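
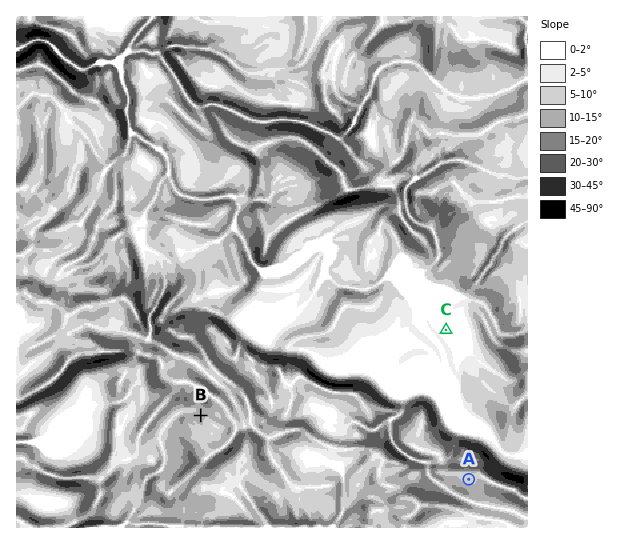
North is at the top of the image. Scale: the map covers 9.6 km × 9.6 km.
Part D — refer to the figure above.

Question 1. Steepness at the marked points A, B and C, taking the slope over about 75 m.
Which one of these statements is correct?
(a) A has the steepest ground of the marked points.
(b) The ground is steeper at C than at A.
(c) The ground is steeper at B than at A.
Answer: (c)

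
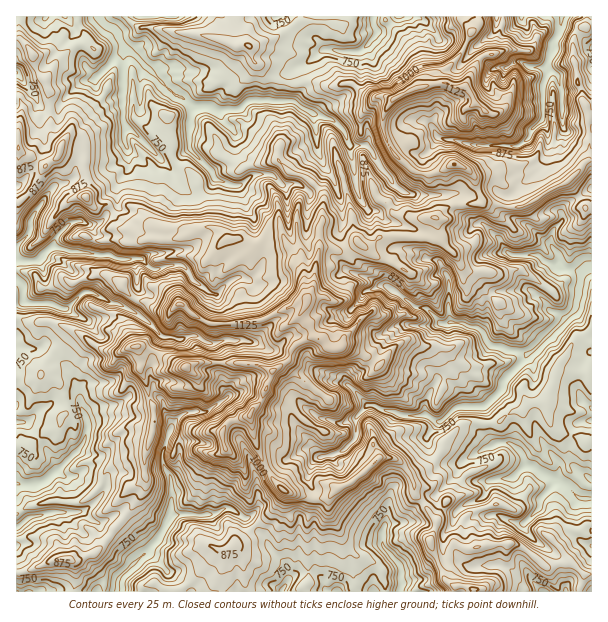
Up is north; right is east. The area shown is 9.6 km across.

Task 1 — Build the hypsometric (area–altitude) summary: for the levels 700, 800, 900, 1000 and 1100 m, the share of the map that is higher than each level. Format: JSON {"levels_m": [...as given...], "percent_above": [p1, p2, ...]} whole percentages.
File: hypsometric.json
{"levels_m": [700, 800, 900, 1000, 1100], "percent_above": [90, 58, 31, 15, 5]}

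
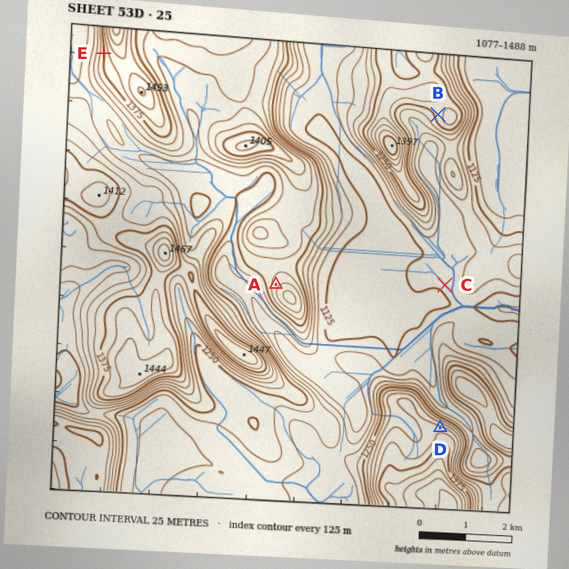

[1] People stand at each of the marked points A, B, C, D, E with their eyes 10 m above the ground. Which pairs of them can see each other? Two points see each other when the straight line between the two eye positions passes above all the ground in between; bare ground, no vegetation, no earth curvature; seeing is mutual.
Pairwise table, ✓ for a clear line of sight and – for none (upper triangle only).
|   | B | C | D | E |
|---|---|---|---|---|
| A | – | – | – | – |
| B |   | ✓ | ✓ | – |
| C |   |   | ✓ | – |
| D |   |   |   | – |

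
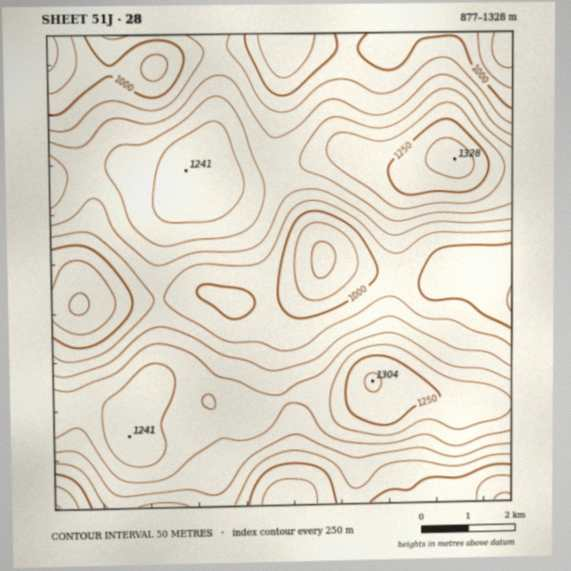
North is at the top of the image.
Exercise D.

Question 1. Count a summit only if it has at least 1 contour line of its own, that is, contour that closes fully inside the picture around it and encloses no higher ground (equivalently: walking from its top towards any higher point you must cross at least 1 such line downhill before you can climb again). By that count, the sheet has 4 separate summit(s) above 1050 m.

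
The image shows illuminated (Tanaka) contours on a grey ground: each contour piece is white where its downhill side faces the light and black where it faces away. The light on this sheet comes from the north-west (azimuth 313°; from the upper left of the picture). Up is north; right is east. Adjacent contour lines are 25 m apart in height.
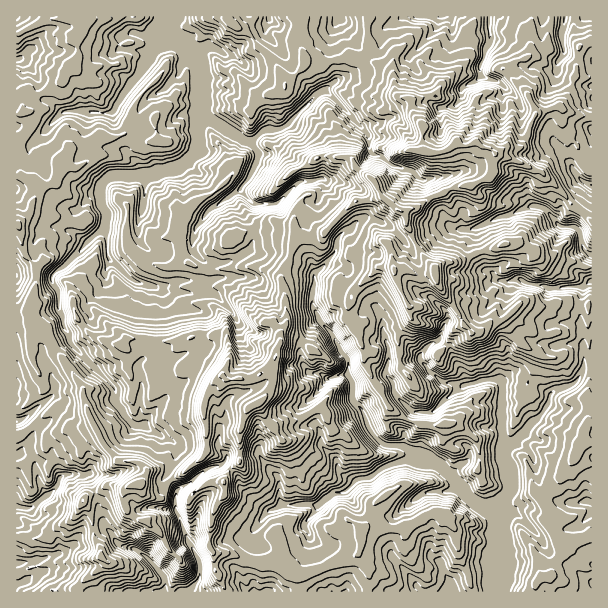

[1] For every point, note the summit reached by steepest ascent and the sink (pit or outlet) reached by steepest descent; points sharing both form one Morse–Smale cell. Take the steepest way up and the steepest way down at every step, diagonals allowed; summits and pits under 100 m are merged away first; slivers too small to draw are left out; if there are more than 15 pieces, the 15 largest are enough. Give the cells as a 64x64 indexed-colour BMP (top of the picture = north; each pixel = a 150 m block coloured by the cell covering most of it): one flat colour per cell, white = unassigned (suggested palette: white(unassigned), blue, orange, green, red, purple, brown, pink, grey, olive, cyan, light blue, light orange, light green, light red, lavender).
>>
<image width="64" height="64" href="data:image/bmp;base64,Qk12CAAAAAAAAHYAAAAoAAAAQAAAAEAAAAABAAQAAAAAAAAIAAATCwAAEwsAABAAAAAAAAAA////ALR3HwAOf/8ALKAsACgn1gC9Z5QAS1aMAMJ34wB/f38AIr28AM++FwDox64AeLv/AIrfmACWmP8A1bDFAGZmZm3d3d3dmZnu4RERERERERERERERERERERERERERZmZmZt3d3d2Zme7hERERERERERERERERERERERERERFmZmZmbd3d3ZmZnhEREREREREREREREREREREREREREWZmZmZm3d3ZmZnuERERERERERERERERERERERERERERZmZmZm3d3ZmZme4RERERERERERERERERERERERERERFmZmZmbdmZmZmY7hEREREREREREREREREREREREREREWZmZmZt2ZmZmZiIREQRERERERERERERERERERERERERZmZmZm2ZmZmZiIhEREERERERERERERERERERERERERFmZmZm2ZmZmZmIiERERBEREREREREREREREREREREREWZmZmbZmZmZmYiIREREQRERERERERERERERERERERERZmZmZtmZmZmZiIiERERERERBERERERERERERERERERFmZmZmZ5mZqqmIiIRERERERERBEREREREREREREREREWZmZmZ3d3eqqIiIhEREREREREERERERERERERERERERZmZnd3d3d6qlWIiIREREREREERERERERERERERERERFmdnd3d3d6qqVViIiEREREREQREREREREREREREREREWd3d3d3eqqqqlVYiIREREREQRERERERERERERERERERZ3d3d3eqqqqqVViIhEREREQRERERERERERERERERERFmd3d3eqqqqlVVWIiERERERBEREREREREREREREREREWd3d3d6qqJVVVVYiIRERERBERERERERERERERERERERZ3d3d6qqIiVVVViIhEREREERERERERERERERERERERFmd3d3qqoiIlVVWIiIREREEREREREREREREREREREREWZmd3eqoiIiJVVYiIiERERBERERERERERERERERERERZmZ3eqqiIiIlVVWIiIhEREQRERERERERERERERERERFmZnd6qiIiIiVVVYiIiIRERBEREREREREREREREREREWZmd6qiIiIiJVVVVVVVRERBERERERERERERERERERERZmd6qiIiIiVVVVVVVVVERBERERERERERERERERERERFmZ3qiIiIiIiIlVVVVVVREEREREREREREREREREREREWZnqiIiIiIiIiJVVVVVVEQRERERERERERERERERERERZmaqIiIiIiIiIiVVVVVURBERERERERERERERERERERFmYiIiIiIiIiIiJVVVVVVEQREREREREREREREREREREWYiIiIiIiIiIiIlVVVVVUREERERERERERERERERERERIiIiIiIiIiIiJVVVVVVVREEREREREREREREREREREREiIiIiIiIiIiVVVVVVVVVEQRERERERERERERERERERESIiIiIiIiIiVVVVVVVVVURBERERERERERERERERERERIiIiIiIiIiIiVVVVVVVUREEREREREREREREREREREREiIiIiIiIiIiIiJVVVVVVEQRERERERERERERERERERESIiIiIiIiIiIiIlVVVVVURBERERERERERERERERERERIiIiIiIiIiIiIiIiJVVVEREREREREREREREREREREREiIiIiIiIiIiIiIiIiIiIhERERERERERERERERERERESIiIiIiIiIiIiIiIiIiIiIiERERERERERERERERERERIiIiIiIiIiIiIiIiIiIiIiIhEREREREREREREREREREiIiIiIiIiIiIiIiIiIiIiIiIRERERERERERERERERESIiIiIiIiIiIiIiIiIiIiIiIiERESIREREREREREREbIiIiIiIiIiIiIiIiIiIiIiIiIhESIiIRERERERERG7siIiIiIiIiIiIiIiIiIiIiIiIiIiIiIiIREREREREbuyIiIiIiIiIiIiIiIiIiIiIiIiIiIiIiIiIhEREREbu7IiIiIiIiIiIiIiIiIiIiIiIiIiIiIiIiIiIhERG7u7siIiIiIiIiIiIiIiIiIiIiIiIiIiIiIiIiIiERG7u7uyIiIiIiIiIiIiIiIiIiIiIiIiIiIiIiIiIiIbu7u7u7IiIiIiIiIiIiIiIiIiIiIiIiIiIiIiMzIiIzM7u7u7siIiIiIiIiIiIiIiIiIiIiIiIiIiIiIzMzMzMzO7u7uyIiIiIiIiIiIiIiIiIiIiIiIiIiIiIjMzMzMzM7u7u7IiIiIiIiIiIiIiIiIiIiIiIiIiIiIiMzMzMzMzu7u7vCIiIiIiIiIiIiIiIiIiIiIiIiIiIiMzMzMzMzMzuzM8IiIiIiIiIiIiIiIiIiIiIiIiIiIiIzMzMzMzMzMzMzzMIiIiIiIiIiIiIiIiIiIiIiIiIiMzMzMzMzMzMzMzPMzMIiIiIiIiIiIiIiIiIiIiIiIiIzMzMzMzMzMzMzM8zMwiIiIiIiIiIiIiIiIiIiIiIiIjMzMzMzMzMzMzMzzMzMIiIiIiIiIiIiIiIiIiIiIiIjMzMzMzMzMzMzMzPMzMzCIiIiIiIiIiIiIiIiIiIiIjMzMzMzMzMzMzMzM8zMzMIiIiIiIiIiIiIiIiIiIiIjMzMzMzMzMzMzMzMzzMzMwiIiIiIiIiIiIiIiIiIiIiMzMzMzMzMzMzMzMzPMzMzCIiIiIiIiIiIiIiIiIiIiIzMzMzMzMzMzMzMzM8zMzMIiIiIiIiIiIiIiIiIiIiIjMzMzMzMzMzMzMzMz"/>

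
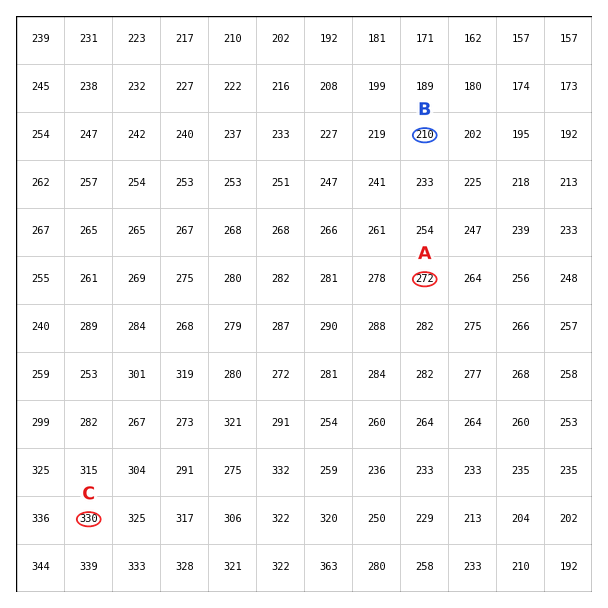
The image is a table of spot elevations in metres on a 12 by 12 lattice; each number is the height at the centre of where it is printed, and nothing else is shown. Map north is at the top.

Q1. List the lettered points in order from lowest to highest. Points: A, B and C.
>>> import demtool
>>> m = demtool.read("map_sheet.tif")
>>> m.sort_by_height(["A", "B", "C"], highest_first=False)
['B', 'A', 'C']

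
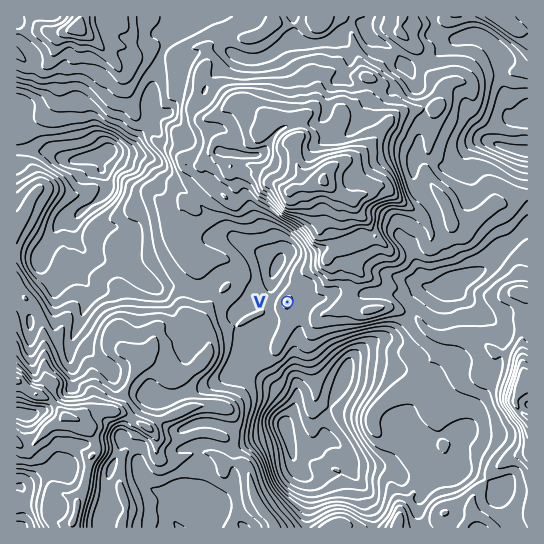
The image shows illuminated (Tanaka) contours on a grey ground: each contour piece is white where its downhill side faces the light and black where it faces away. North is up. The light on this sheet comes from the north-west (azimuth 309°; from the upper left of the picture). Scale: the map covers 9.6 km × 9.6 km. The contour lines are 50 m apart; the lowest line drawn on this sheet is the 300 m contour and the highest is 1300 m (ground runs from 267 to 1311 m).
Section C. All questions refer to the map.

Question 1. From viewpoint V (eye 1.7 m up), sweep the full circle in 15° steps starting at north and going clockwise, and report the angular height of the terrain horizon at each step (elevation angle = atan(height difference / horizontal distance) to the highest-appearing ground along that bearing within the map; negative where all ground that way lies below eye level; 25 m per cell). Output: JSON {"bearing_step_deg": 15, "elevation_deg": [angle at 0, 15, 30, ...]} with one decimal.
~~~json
{"bearing_step_deg": 15, "elevation_deg": [13.9, 13.2, 12.1, 11.1, 7.3, 4.0, 3.9, 3.4, 2.5, 0.4, -0.3, 0.0, 0.5, 1.2, 3.1, 3.6, 5.0, 4.0, 0.4, -0.2, 0.9, 1.1, 3.6, 5.9]}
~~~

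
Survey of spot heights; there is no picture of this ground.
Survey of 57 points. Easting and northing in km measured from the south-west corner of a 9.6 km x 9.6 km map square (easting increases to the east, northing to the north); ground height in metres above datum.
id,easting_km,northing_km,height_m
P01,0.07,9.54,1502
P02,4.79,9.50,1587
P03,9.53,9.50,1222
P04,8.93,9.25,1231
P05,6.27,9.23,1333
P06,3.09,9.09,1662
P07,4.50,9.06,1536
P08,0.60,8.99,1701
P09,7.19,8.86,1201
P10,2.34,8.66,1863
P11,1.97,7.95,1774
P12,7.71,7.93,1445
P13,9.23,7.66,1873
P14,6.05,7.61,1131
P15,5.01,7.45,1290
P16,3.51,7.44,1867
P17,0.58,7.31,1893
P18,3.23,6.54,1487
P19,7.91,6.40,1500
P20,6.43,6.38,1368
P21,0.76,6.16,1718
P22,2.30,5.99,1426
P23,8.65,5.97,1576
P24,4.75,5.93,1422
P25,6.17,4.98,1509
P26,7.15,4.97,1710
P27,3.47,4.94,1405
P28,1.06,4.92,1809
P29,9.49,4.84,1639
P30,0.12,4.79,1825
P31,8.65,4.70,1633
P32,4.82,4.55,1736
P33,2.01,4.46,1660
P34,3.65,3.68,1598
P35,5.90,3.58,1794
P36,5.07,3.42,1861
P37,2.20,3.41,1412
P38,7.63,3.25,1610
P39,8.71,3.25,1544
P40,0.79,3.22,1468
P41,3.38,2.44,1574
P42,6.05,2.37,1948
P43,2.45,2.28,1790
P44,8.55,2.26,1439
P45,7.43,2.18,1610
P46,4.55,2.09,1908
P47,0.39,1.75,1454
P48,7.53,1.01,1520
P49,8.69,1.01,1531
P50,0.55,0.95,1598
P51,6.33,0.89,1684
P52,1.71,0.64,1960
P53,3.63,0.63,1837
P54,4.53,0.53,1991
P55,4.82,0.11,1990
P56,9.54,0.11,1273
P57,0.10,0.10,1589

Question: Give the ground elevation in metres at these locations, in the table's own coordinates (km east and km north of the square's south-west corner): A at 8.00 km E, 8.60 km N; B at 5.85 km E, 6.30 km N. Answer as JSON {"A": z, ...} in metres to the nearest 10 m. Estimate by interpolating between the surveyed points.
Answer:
{"A": 1190, "B": 1280}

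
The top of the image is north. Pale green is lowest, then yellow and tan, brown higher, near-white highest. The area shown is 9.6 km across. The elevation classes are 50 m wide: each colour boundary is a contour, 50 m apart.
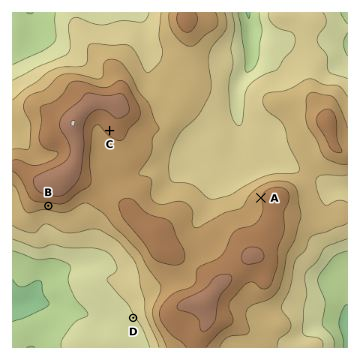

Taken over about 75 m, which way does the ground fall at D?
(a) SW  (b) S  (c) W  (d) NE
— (a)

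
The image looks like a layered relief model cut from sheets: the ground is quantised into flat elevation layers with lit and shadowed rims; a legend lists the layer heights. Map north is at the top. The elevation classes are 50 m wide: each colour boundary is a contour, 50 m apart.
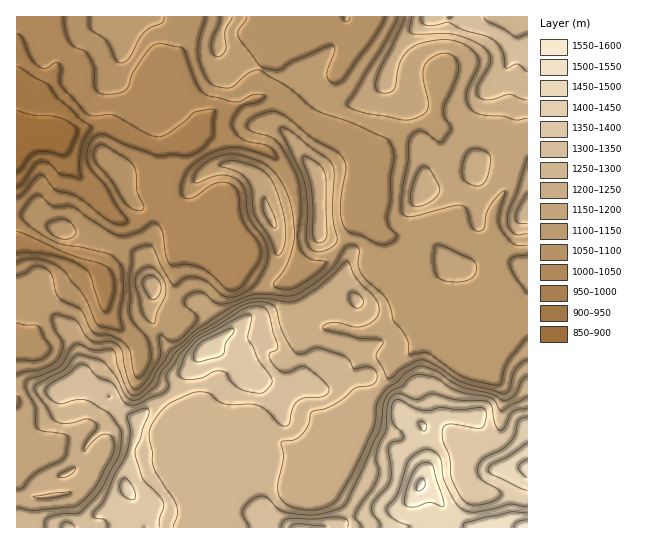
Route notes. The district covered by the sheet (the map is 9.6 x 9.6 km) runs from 860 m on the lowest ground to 1570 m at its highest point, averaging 1180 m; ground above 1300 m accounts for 15.9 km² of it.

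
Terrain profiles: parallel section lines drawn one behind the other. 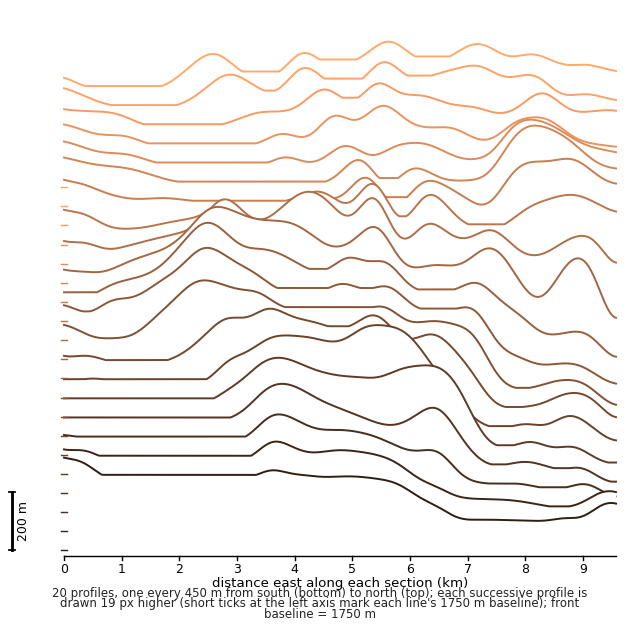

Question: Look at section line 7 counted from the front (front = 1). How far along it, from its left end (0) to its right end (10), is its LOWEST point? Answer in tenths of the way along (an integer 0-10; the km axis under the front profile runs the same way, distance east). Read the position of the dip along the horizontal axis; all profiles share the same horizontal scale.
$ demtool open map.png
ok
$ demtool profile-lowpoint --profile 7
10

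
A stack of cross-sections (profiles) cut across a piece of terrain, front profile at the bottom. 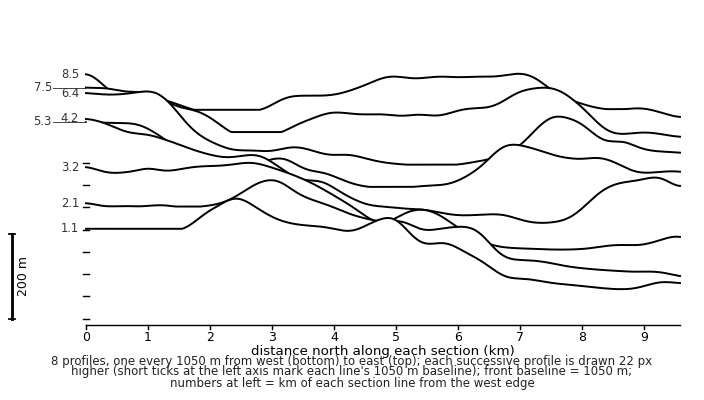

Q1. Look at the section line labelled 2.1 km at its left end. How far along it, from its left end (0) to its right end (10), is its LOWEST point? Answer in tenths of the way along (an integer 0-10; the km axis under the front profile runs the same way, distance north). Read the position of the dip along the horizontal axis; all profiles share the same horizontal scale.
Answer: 10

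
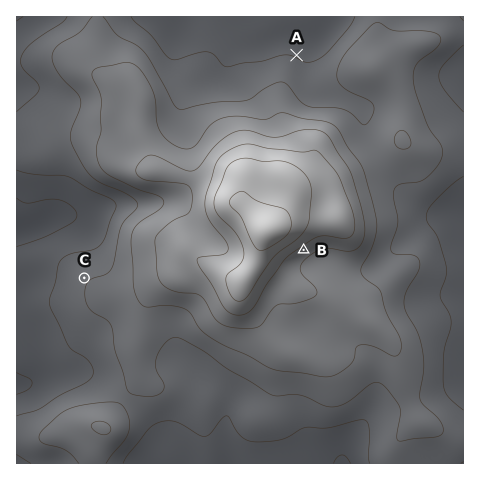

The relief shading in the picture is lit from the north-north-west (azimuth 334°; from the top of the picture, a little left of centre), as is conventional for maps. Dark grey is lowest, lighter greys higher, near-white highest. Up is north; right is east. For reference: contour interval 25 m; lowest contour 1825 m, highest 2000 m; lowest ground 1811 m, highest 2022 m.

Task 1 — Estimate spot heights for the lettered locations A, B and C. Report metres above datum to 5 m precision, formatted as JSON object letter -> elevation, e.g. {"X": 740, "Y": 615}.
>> {"A": 1850, "B": 1940, "C": 1870}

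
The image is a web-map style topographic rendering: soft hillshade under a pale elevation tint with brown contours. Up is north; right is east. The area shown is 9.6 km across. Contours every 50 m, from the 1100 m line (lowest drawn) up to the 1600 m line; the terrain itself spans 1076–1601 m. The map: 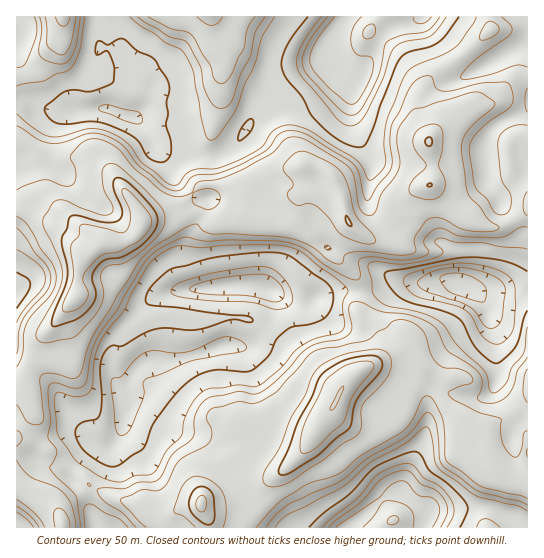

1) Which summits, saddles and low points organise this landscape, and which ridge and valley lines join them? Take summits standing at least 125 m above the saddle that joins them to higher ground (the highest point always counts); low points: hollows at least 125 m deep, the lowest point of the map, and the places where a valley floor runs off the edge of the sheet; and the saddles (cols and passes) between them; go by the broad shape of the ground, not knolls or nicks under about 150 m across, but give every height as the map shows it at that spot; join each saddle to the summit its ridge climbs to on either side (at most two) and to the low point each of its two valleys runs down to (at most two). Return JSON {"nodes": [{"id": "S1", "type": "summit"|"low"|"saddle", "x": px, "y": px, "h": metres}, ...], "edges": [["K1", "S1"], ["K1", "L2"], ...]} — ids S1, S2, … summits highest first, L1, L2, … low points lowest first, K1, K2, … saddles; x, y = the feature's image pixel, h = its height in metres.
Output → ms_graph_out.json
{"nodes": [
{"id": "S1", "type": "summit", "x": 337, "y": 398, "h": 1601},
{"id": "S2", "type": "summit", "x": 105, "y": 242, "h": 1589},
{"id": "S3", "type": "summit", "x": 210, "y": 17, "h": 1483},
{"id": "S4", "type": "summit", "x": 63, "y": 17, "h": 1476},
{"id": "L1", "type": "low", "x": 333, "y": 47, "h": 1076},
{"id": "L2", "type": "low", "x": 461, "y": 285, "h": 1079},
{"id": "L3", "type": "low", "x": 347, "y": 527, "h": 1080},
{"id": "L4", "type": "low", "x": 267, "y": 290, "h": 1100},
{"id": "L5", "type": "low", "x": 17, "y": 295, "h": 1233},
{"id": "L6", "type": "low", "x": 17, "y": 527, "h": 1253},
{"id": "K1", "type": "saddle", "x": 242, "y": 489, "h": 1430},
{"id": "K2", "type": "saddle", "x": 26, "y": 490, "h": 1427},
{"id": "K3", "type": "saddle", "x": 17, "y": 205, "h": 1415},
{"id": "K4", "type": "saddle", "x": 202, "y": 217, "h": 1407},
{"id": "K5", "type": "saddle", "x": 514, "y": 221, "h": 1374},
{"id": "K6", "type": "saddle", "x": 81, "y": 491, "h": 1337},
{"id": "K7", "type": "saddle", "x": 362, "y": 293, "h": 1321},
{"id": "K8", "type": "saddle", "x": 17, "y": 98, "h": 1287},
{"id": "K9", "type": "saddle", "x": 209, "y": 157, "h": 1260}],
"edges": [["K1", "S1"], ["K1", "L3"], ["K1", "L4"], ["K2", "S2"], ["K2", "L4"], ["K2", "L6"], ["K3", "S2"], ["K3", "L1"], ["K3", "L5"], ["K4", "S2"], ["K4", "L1"], ["K4", "L4"], ["K5", "S2"], ["K5", "L1"], ["K5", "L2"], ["K6", "S1"], ["K6", "S2"], ["K6", "L4"], ["K7", "S1"], ["K7", "S2"], ["K7", "L2"], ["K7", "L4"], ["K8", "S2"], ["K8", "S4"], ["K8", "L1"], ["K9", "S2"], ["K9", "S3"], ["K9", "L1"]]}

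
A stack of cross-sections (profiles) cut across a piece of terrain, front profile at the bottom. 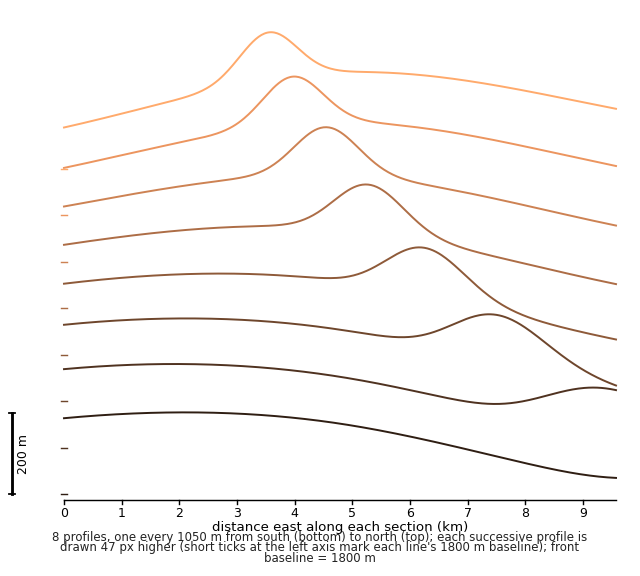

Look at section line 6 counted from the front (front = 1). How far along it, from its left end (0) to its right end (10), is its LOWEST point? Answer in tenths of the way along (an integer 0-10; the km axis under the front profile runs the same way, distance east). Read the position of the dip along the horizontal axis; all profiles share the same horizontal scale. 10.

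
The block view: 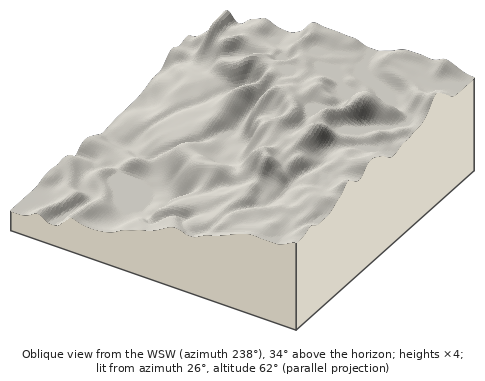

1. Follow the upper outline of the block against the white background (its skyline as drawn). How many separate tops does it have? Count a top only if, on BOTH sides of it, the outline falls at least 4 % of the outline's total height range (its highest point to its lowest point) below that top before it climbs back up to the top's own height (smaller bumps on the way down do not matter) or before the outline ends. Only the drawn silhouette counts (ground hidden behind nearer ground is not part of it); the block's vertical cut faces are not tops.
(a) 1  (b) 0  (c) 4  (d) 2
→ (d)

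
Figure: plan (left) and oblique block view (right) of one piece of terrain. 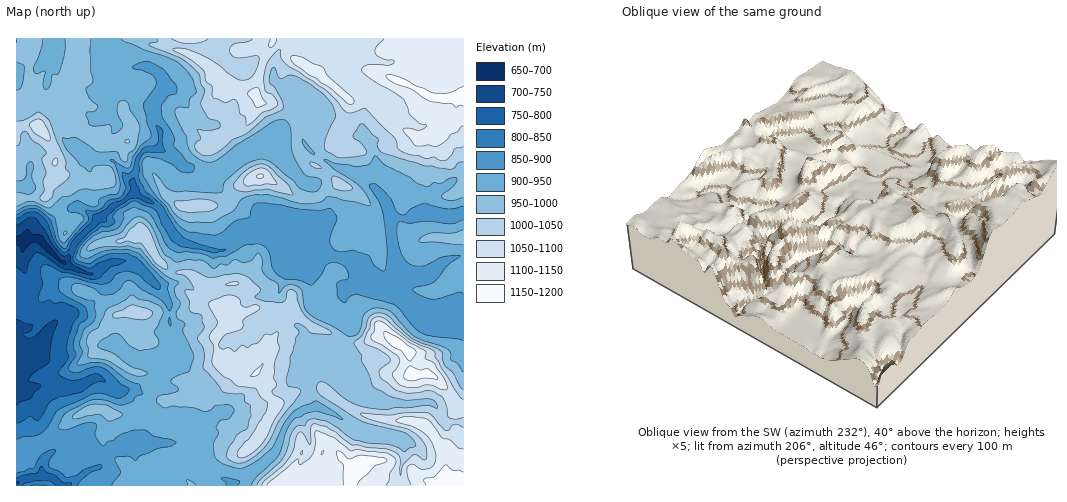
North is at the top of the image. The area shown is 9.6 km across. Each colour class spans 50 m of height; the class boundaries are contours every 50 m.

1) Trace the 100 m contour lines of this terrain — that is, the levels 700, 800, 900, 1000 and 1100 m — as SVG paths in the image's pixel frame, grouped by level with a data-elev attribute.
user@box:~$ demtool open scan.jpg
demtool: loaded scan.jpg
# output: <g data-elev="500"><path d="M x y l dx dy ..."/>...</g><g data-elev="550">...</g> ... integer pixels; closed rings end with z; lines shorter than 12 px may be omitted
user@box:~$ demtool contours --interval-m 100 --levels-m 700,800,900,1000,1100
<g data-elev="700"><path d="M17 236l4-1 6-5 6 4 8 1 18 23 7 3 0 3-4 0-26-21-5 0-9 9-2-6-3-1"/></g><g data-elev="800"><path d="M55 485l-3-3-6-2-12 1-8 2-4 2"/><path d="M17 478l19-5 6-7 5 6 8 3 8 7 8 1 1 2"/><path d="M17 218l11-6 7 0 4 2 8 8 9 22 8 8 5-2 2-7 5-6 15-14 3-8 11-5 7-7 13-5 6-9-2-8 4-3 8 16 13 9-1 1-4-1-12-5-8 2-13 8-9 8-1 6-7 1-22 22-4 11 0 4 4 4 11 4 3 0 7-5 12-4 6-1 9 2-6 5-9 2-11 11-9 1-29-7-13-7-3-1-3 2-2 7 3 11-4 11 0 6 3 1 7-2 6 3 9 0 12 5 3 5 0 3-6 8-5 16-1 10 1 8-9 13 0 3 4 3 11 3 23-6 5 3 4 5-9 0-16 10-22 5-7 4-13 19-4 0-4-4-14 7"/></g><g data-elev="900"><path d="M225 485l1-2-5-5 1 0 17 3-1 4"/><path d="M463 341l-40-7-10-7-13-17-8-6-36-10-6 2-4 6-3 0-5-6-2-11 4-4 8-2 1-4-3-7-6-4-7-2-5 2-9 14-8 7-13-5-13-1-7-4-6-8-4-16-4-5-5-2-14 1-18 11-13 2-14-5-13-1-9 0-7-3-5-5-16-30-14-6-4 0-8 4 0 7-6 9-8 3-8 1-14 9-7 8-1 7 2 2 6 0 14-6 11-2 14-1 12 4 29 29 0 7 4 17-3 5-8-11-19-11-12-8-5 1-5 6-5 5-9 2-5-1-6-5-10-4-8-2-4 2-2 4 5 6 11 5 7 1 2 12-2 8-11 10-3 12 3 9-6 13 17-3 11 2 22 16 12 4 4 9-7 4-4 5-9 3-22-5-12 1-25 13-5 13 2 2 5 1 19-7 10 0 2 3-2 7 1 3 7 10 5-4 5-2 8-6 13-4 11 0 9 6 15 3 7 3-5 4-13 3-17 6-5 6-7-5-13 1-1 4 6 12-9 12"/><path d="M171 326l-3-4 1-5z"/><path d="M463 220l-12 4-21-3-20 2-10-1-3 2 0 6 1 10 3 13 4 7 7 5 12 1 18-9 18-1-13 10-13 16-6 3-14 3-1 1 1 3 11 5 8 2 26-7 4 1"/><path d="M17 210l9-4 9 0 18 10 3 3 3 19 3 4 2 1 20-24-1-3-3-2-12-3-1-2 2-4 8-4 13 5 6 1 2-3 3-6 17-5 2-7-1-11-4-11-5-4 3 0 5 3 11 5 2-3 2-10 8-10 10-8-8-32 12-18 1-6-5-7-8-4-9-1-2-2 14-6 6 2 10 5 14 17 0 8-8 3-6 9 0 12 11 18 1 12 13 15 6 3 2 2-2 5-10 0-3-1-7-6-12-6-14-2-5 5 1 13 8 14 15 17 10 17 11 8 26 4 5-1 17-13 14-4 3-10 5-4 22 2 26 5 15 0 10-1 3 2 4 7-7 21 0 5 3 5 8 3 13-2 14 5 7 11 9 5 2-7 1-14-3-34-4-12-10-16 0-4 6 0 7 6 8 9 6 12 5 4 3-1 6-5 13-6 24 6 15-3"/></g><g data-elev="1000"><path d="M238 463l12-3 15-13 14-26 21-28-1-4-11-3-2-6 4-16 0-7 3-6 3-14 3-4-5-9 3-1 4 1 12 10 16 0 3-1-26-17-6-8-3-8 0-7-4-3-5 1-3 9-2 2-18-1-10-3 5-6 0-4-11-10-6-3-8-1-25 4-18-8-14 1-2 2 10 3 8 12-1 2-8 1 4 10 1 9 12 6 0 6 2 5-6 11 6 13 0 18 11 11 7 11 6 2 15 1 1 2 1 5 6 5 0 9-3 13-11 7-10 18 1 6z"/><path d="M463 389l-3-3-7-13-8-8-4-14-29-12-26-24-7-2-5 1-6 5-2 8-4 8-8 8 7 12 1 7 6 10 5 14 16 10 15 4 28-1 5 5 0 4-10-3-32 3-9 2-17-2-20-7-26-19-3 0-2 2-1 6 5 7 38 23 46 13 7 7 3 6-12 6-6-4-8-3-21-2-15-3-26-18-12-3-5 0-4 2-2 5-7 0-4 3-11 30-23 20-3 6"/><path d="M141 320l9-2 3-4-1-2-6-4-14-3-17 8-2 2 0 2 3 1 9-1z"/><path d="M163 268l5 0-2-5-7-9-10-24-6-7-6 0-7 6-6 9-9 4 4 1 8-2 7 2 6 0 15 20z"/><path d="M189 212l21-1 5-2 3-4-5-4-10-2-29 3 1 5 4 3z"/><path d="M290 195l3 0-5-11-18-17-7-3-6 1-9 4-7 6-7 9 1 5 6 2 7 1 19-3z"/><path d="M340 190l9 0 4-2-10-8-10-4-1 3 1 8z"/><path d="M316 168l6 0-6-5-6-1 1 4z"/><path d="M17 145l3-1 2-11 3-2 3 2 5 8 7 4 6 7 0 2-4 5 4 14-3 8 1 9-4 8 3 4 4 0 5-5 2-7 15-14 0-3-4-5 0-8-8-19-7-20-8-7-4-2-13 8-8 1"/><path d="M125 142l4 1 1-2-1-1-3 0z"/><path d="M157 39l1 2-9 3 32 14 18 16 2 10 4 6-4 13 0 3 7 12 9 3 3 3 0 4-9 2-14 0 4 9-5 3-1 5 2 5 5 3 7 1 8-3 15-13 16-7 18-16 16-7 1-4-1-6-6-11-7-7 2-11 2-4 3 2 2 7 2 2 10-3 8 2 23 15 11 11 3 14-9 21-2 9 2 4 10 6 17 0 13-3 0-3-3-6-10-8 6-11 3-2 16 15 0 8 6 7 41 12 23 3 5 0 6-7 4 0"/></g><g data-elev="1100"><path d="M386 485l3-4 1-8 6-10 0-3-3-3-9-4-27-4-7 2-16-14-18-6-1 2 0 15-5 9-10 8-2-6-1 0-28 23-2 3"/><path d="M463 449l-4-1-10-8-7-2-11-16-5-3-20-3-10 4 2 2 15 5 12 7 7 8 4 12-1 8-4 6-8 2-10-6-4 2-2 7 4 12"/><path d="M444 390l3-1-2-9-11-17-9-5 1-7-16-8-27-21-5-1-3 1 0 8-4 5 0 3 27 19 1 6-7 12 6 9 11 4 22-3z"/><path d="M250 376l3 0 5-1 5-12z"/><path d="M259 179l4-2 1-2-4-1-3 1 0 2z"/><path d="M257 107l7-2 2-2-9-16-7 3-3 3z"/><path d="M348 104l3 0 3-1-1-5-25-22-5-8-22-11-10-1 0 4 3 4 36 24z"/><path d="M270 39l-2 7 3 2 4-5 2-4"/><path d="M384 39l-8 9-1 6 9 5 9 1 1 3-6 2-20 0-5 2-2 3 8 8 33 20 9 18 8 7 7 2 0 2-6 3-13-2-4 2 11 15 4 1 10-1 10 1 8-5 5-7 6-2 4-5 2-1"/></g>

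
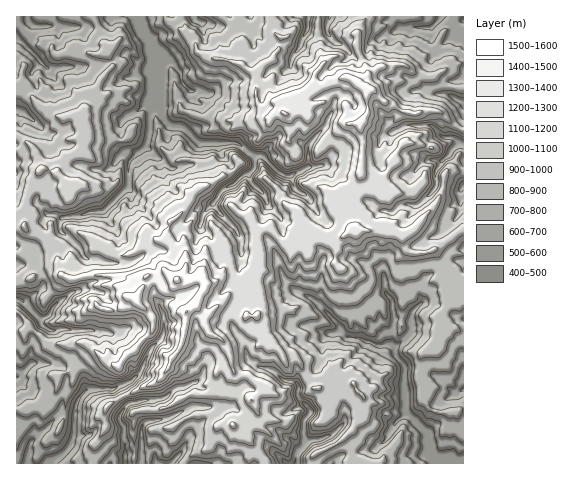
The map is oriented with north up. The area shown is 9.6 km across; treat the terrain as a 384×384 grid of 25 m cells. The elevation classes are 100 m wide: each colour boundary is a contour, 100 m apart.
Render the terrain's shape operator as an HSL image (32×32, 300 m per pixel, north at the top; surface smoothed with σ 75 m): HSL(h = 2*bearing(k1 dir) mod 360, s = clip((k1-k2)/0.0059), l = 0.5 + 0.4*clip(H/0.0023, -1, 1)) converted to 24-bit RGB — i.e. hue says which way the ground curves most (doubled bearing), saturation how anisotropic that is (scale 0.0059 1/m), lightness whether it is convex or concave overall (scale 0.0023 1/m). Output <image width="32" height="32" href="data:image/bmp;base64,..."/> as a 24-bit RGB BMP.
<image width="32" height="32" href="data:image/bmp;base64,Qk02DAAAAAAAADYAAAAoAAAAIAAAACAAAAABABgAAAAAAAAMAAATCwAAEwsAAAAAAAAAAAAAOq+sx2FkNGcpKIdwuVu11rh2V6diEzR15ccq2Tlm1JgeAUQb9F680romIHgfaY1JjpRbgN14gA47CsCEGICy+NPiYkKaScWdfNvDO2Dj4a/FY45WUHxJd0VphXNVe2hSw5VNMk2g36m9Ho1rL1ty8bbCvb51CAxtvPws0DJoa6ZSg85mHm9oy5WYfUGjq5KChLyhrS06dO7Izk20ATItSXQA/Uvm4Y7KnaRhKGgeDLat5Le+XnSbSzByt4FykmN3wJF0KntYJL0+45uMEQ1WpL0r8/nSDwEy9P9LDsj1qqLn5q/XKlRvWpp4qHjGuNTIp1ajrbBjwzQmotiAAwBM99TfB24Wg7kJyHh3ptCkCUJD5eqJmiuTViJMwal5hLGZsoyzmm61N7Fo3OJPCRI5w52z+eqgAA8z/8z1PDb/brkALmsEkz7dPpe+aJRcrIJSmTNSks6INa3G4eZLACVo12wh5sLBDTRj28+kpLpSjHdAFmJMcxlEhsyrfsnZoZy5joKtnmew0pmfwqRbASsyltHH9Nfw3l7/GzQAKzMAJZcA+9D7lxbuLbsjbp4+N31MpM/fxzdjfcJmitOwMwAuVN1ms656Tj6No8OJybh6TMyxFhRY03m/jcd+LH8+TrKFd0dUkWVXtZdrxm2WI4eXJi4FMDMAETMAwXn//M79mdBkBTECJZIJ0zWapGqIrpNcJHQqrOrlp8jbvAtMEQaTqdrdonWPYXeij8CXx4a3wXGGDQo4ztFqlL+Sq1SJKm0qG1w/iKC9m63Nt0an3zqrkV2vxYm54fDaADMfNWmL+9DZb7HEU4+uHXJysmuWruCnaN3pimodMwAK6MVERvqkME9nwqKcZJ2tqKGSanWl6rncAwRZ3+GNk05CoIxbO02RZ025OlkXf30wboJLhFVqY4u4q+fo+Zra2JLCACoz4cOh76WxVZGRL0NtiGdWvuqcQhA0p0dWV7LKrePYhqjHNladgquDm76Bc6OYeWeWrHtNXgNeptqBqW6EiK+CUD5+unuFOHa7qsPssaboqLfrmuPse2esTW2L/M/gAFlqCGck/badRl2gfTNsct6cfs2kTR5sjqmhpd/DZJ+iemFHP4dydaqWn6xcfy8cWjsRXUAmF5Z3moO7y4utuJeOXk6AwLOfWfLbPQMFRD0HU1UCLSMGPTcLQVwaPU0j/9TIABkz28uVzxO7kOunR8aBWxZHfKdoesFyYqJMaUg/p2ZGkUwsJ2gNWAwIrKc5gMSWNmWTpO57Dyo2ralkxKmWdpK8q+u+MwAWAcfE06rp7b3psWKwhabHsl1fMVlN0/3OEwEyos976UhUaOFhh11WMEF7o6K/tMughmGUhU6XapivneHldQBmgMWXkLSNgGCVMsHY77MVEzVynsi2vq18iWorMwQA4m7FBtRuD1clkH7N1u31fgHq24nEud7rptE0FwVAM8Ut4ImgOLwy0VzPQGeZaYpexsqSXF6HWZW3y2yeLwQYe7xgg5dod5VveLCZUgyi4baLGXZkYXwnp2xjzKu1cXjHD5hL6TFtmLstCDIBeGoGNSqxrNfAvml5sSaodlq2wsV4JoJC5LmcMYyKVFCZfYqcwb15eWFSXSYkZCkhSYGevJJ0haJlXopljb1xNAxQl8eMlFmsYZ6rcpKExMSPm3nIxVTcW3fFzunzqpr0j7bydcnYbI+2m4jJ1JbnZ5natbDkcVLexejCpEe9RGaLmGOBwqCBTTyoyitnVV2eMIGfvYKWwN3WhqrOsWWjNBlxmqlsiIRmXX9pbYZml7+Kcao7Ul+YXLJco6BbNK1KTDYPYU8QdooTM2QZbHczv8NqfT08KdF215Vui0iGUp2mlTSeztOWMw5D1s2UUVu5Mn2obdZRqrs2YCwdhU5BO1d2vmhdlbBVWo1LSbZUmqFEiX49a109htCbecirQgkupdnMqN3gTTmsy2yjWZBBmrM8Rb90JqmyzXp1sFhpTnC1eiKe0cuESRmEksa/h7W7pDunbcqWnzhkpcB4Wi9bR3pMk85qGshsY2Lk3nzXaZFHi7fHfd7ccMlaewGRxOv2pMzRgmKXdidzgp+qnc3W0mV4UJRGW8s1dw9utOmxXgxekcI9yV+hbdLTh1mgm6iLgJq/ak+qx4rT0sTjcHDil7jck6vl6qjXKXVLLIRo7rLrv7SQVKRbqFoVGDYAHzADe4sngiGBi8Ksd6ynlCRdt7x92IqBocNEAMTNtQxJlxBDpea6NcPMvC6RmYE/icqJdy1/glBDXrdcm5ltVJuKtk2fh0y8sWDd5prEQ4R6LMBex49dgydQuUu72LbOdpCzaIIpADMPb9dbbil2qltahqGHwH+36JODCzYJBwBw1/Tpb8u8XiCjsSBrt+/cm2nDchBdp7uceZlwjIphfCg2yrErLVANDTED9VFV1nm8PqCYyDC0pkyxcIqWm7ycvYnRrrzcxabdAEIldSd3hbyPfKWIfTqb8L3W7cjxADMdLnYN7cRxMwAYtP7BkSW3bQAwc+G4hL69uXmljFtcaYKPnse4hYbi9Mn2AEY3/bmLI1VAczR+zJaVbZmkarqRibaYrW9Lbz2w2XfuG2eppLaVUJKWVp54jJ9uvXCL+8r5AOGqADMTz/z1v3oRMx0AIPBvy57Cn0GSkExw5LmhTKm6uH9ZWmYmHnxQ0mP3/4bEr3HOVKRWlM9/aGGhw1RdhDQerttKKI1RtlEaI3V4r7JqZBYsiNQxNNyOcJK7TK3F/7HbT3r/iJYAcgJG6MTEAItZfYoAH1wWYI5p7OWpOk55smaizq/NKrV/kVMAADkS7KeegruckNKnYEx1k3FUxXVvs6VopU95ejsrInsbJBRVierFwNOPO4VRU1kbUEMJ1cYAMwAOZqETNoaVxOiyDgWZ9bHwMWChS3dS2+VvM2mGR3Wo7YGT00LEqdD4Z5z4bJoAg9fHkEyBgiw8eZtLsZh4pbyUa4qrYjPs8NzbCi1WbN9QyNJORAkk1is5rCkysGQxPaOl56CfEXJc5dZozD9MADMd4WCsfFFdxOeCTXlFED4lNM8r3qvW1jYqMQIDnR2niDVNSQsZccWLg4zDjMaOoaJ0kIZZCS8c7biAGiSRpx8+ky0ZT8LJUq7ZmqDQmZDXk4nRqpPJ2W7ii8iFZbC6hZu/BztRtb/m8MXkrYS4XydnqpIWi4oAbVMEqOnUPcn1VhYotOvXb6SzeXeSroeCuHiOo2KVnnC5IMRlb0qBMy10z+7IX6fTVUqUmnSPf1BefGZYW7Zxw4a7v4+wa7SnwHScDjtmudt8hFUt1RATkt7vcs33pKPqubDxuLHgbyRqjdbbSL68YLOxikRrh551rHt9cpCyr4vTv1eiPmWEMTN00vG3OBAfUU4bV2gtjmmJf4ukTMlxR8SEvZLO55Hjv1l8fDRqX2YoZ8Nvz/HsO61dOiocXGUkV0kYekAO8xy+pMhmOcK6WShthcvJlWuqpmh4yJBiLV8cxqA1Z0GNQFaE6UkexU2vrJGKQnxbUWk8U6VFiMZVT7Q/OXJXbzBD4aVpk3DqxNHxnc/kwndPgSs9kkuHUbG0k5DfYXvFQKcuzuO0ZRFxgiwTP1YNXWAacJA8vrhitKTSSWOXTGqDWoeKaSdRil9SxpmRg5HOjcXfasrRyn6iyKxbBSg3ec/L5JebE79bRpo0p2wxwnXSyrjttK7ugYbYNFFjzJO1r4TKjys6iByAsubcoILfprPbiW/FyqiioHkya9bCTT16dDlWZ0ZllNenZdbivWdlh15YioZYWnBc15iFHZVLDTtSmtuIw27IYwJFvP9vNHBVbF1OloBRo2V0g1WfU5RQm19nVzKrcsbMtHCAV5yah1VjoW1icbvE7NTcbzmMci9mfT5/gq7C0vbdMR2Vv3SlooaCkm6VeVGHmMh978rfASYy8fN/OQY4bpnG9O/PKFBHLWcnbpVIkntZZz95zJx3RIR8Yb+DmEMyh1oqrZovpZ8zhOBmFk4W060iay1taz6mp7vfmOinlXUXLg0Fi7gXWLZ7Zo+yf02TttmEWJ8hHwB4+vjDCyhinahK4aFpj2i3klqkpS0zV7EnK4o/ZL4/p1Ky"/>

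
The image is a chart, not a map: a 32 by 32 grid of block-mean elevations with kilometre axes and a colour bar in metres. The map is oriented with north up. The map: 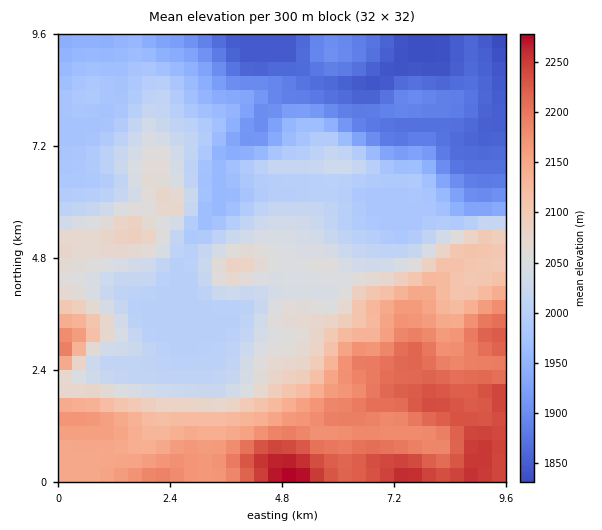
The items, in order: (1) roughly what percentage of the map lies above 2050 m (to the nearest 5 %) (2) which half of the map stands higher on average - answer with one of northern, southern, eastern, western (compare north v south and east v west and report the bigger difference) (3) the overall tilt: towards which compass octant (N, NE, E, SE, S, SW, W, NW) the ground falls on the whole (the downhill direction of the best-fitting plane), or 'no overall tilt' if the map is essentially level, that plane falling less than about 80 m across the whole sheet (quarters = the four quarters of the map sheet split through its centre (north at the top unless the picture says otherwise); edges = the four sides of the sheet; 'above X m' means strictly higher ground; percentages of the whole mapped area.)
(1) Roughly 45 % of the ground is higher than 2050 m.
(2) Taken as a whole, the southern half is higher than the northern.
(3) On the whole the ground falls towards the north.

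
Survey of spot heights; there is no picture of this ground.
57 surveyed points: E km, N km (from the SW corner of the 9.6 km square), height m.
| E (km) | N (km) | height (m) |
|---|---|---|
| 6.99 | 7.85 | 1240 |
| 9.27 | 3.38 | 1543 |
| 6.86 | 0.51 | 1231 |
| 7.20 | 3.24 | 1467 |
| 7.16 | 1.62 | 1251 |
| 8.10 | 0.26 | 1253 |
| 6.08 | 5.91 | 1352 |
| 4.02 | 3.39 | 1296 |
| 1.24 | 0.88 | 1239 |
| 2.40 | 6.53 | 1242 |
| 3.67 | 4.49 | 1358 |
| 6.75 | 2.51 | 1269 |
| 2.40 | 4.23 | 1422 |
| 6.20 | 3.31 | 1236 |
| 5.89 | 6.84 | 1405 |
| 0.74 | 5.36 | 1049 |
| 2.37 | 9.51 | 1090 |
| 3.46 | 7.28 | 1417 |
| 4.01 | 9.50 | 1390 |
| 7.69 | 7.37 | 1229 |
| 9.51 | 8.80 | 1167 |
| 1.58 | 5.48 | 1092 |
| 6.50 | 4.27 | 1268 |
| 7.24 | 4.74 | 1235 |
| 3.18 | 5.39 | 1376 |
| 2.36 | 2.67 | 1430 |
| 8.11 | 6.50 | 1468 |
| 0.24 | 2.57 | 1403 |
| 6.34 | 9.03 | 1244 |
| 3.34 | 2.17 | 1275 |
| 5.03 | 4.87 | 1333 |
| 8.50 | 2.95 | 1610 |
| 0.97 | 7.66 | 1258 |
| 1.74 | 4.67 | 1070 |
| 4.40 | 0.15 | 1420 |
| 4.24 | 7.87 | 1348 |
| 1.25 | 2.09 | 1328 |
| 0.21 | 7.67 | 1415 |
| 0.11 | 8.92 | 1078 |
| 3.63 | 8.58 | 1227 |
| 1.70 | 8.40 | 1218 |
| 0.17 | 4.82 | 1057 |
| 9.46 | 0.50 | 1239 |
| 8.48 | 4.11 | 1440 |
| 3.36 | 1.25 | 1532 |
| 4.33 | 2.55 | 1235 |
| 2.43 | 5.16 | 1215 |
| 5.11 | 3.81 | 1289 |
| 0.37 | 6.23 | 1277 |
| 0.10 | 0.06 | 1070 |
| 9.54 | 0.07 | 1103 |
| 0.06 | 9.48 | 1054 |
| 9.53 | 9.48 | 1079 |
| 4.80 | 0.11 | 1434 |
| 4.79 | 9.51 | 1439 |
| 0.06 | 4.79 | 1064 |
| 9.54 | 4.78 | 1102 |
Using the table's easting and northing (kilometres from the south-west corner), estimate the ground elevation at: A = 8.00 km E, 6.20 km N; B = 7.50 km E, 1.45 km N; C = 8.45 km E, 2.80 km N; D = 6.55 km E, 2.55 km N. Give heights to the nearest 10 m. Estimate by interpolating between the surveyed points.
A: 1480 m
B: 1240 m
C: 1600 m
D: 1260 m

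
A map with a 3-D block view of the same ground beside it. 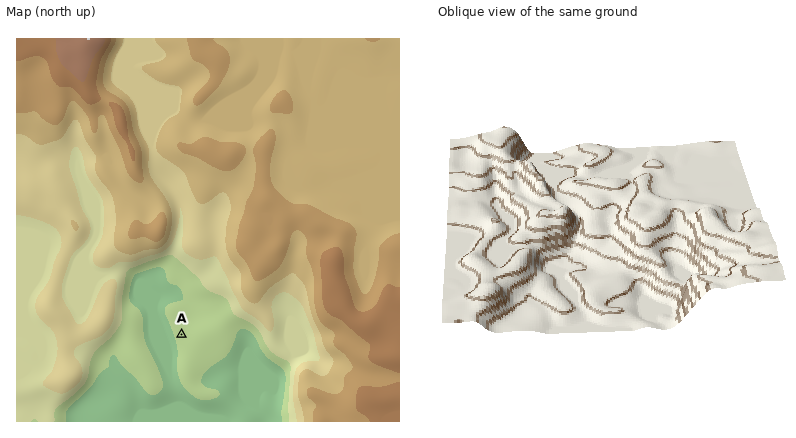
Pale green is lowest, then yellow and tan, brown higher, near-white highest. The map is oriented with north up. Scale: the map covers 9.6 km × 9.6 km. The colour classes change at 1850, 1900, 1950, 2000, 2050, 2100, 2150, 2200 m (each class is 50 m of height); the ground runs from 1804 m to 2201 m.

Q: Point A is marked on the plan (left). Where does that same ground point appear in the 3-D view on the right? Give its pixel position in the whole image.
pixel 586 284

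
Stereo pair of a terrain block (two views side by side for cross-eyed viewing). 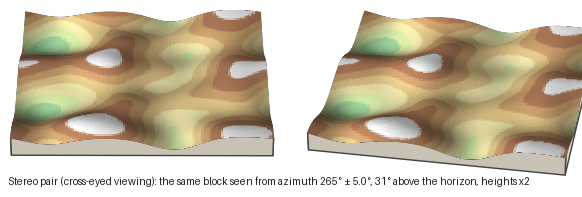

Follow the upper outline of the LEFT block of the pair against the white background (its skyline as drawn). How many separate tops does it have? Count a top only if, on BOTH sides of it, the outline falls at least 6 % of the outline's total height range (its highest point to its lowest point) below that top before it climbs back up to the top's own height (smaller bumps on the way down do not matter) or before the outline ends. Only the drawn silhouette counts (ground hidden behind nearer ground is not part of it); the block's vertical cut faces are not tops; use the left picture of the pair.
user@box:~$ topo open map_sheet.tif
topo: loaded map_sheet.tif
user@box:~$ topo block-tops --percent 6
2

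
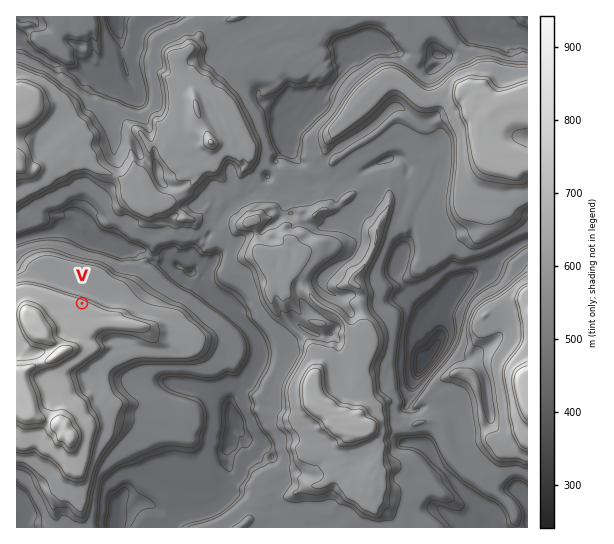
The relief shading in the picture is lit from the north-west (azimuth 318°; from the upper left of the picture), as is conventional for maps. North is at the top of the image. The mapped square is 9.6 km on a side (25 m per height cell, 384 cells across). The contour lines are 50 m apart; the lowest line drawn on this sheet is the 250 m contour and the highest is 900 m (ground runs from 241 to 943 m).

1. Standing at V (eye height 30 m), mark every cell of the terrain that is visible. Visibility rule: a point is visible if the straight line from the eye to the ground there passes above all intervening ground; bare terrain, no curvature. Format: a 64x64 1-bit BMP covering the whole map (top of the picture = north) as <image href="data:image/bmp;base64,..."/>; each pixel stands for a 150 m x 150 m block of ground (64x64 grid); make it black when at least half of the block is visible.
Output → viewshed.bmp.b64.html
<image width="64" height="64" href="data:image/bmp;base64,Qk0+AgAAAAAAAD4AAAAoAAAAQAAAAEAAAAABAAEAAAAAAAACAAATCwAAEwsAAAIAAAAAAAAA////AAAAAAAAAAD7/AAAAAAAAD/wAAAAAAAAD+AYAAAAAAADwDgAAAAAAAAweAAAAAAAAB74AAAAAAAAH/wAAAAAAAAf+AAAAAAAAB/gAAAAAAAAH4AAAAAAAAAfgAABAYAAAB+AAAMDwAAAP+AAAwHAAAA/8AADAIAAAA+AAA8AgAAAHAAADwAAAAAcAABPAAAAABwAAE4AAAAADAAAngAAAAAcEAAfAAAAABzwAB8AAAAAP/gAPwfAAAA/+AA/D8AAAH/4AE8PwAIB5vgAdx//DAHM8AB/H/x4A5+AAGN///AHBgAAf3+/wA9AAAA/+P4IP8AgAB8H/AB/wGAAAz/wAP/gQAABf+AB//AgAAA8AAP/8BAAAAAAB//wCAAAAAH//nAIAEAAA//9wAgA4AAf//zACADw8D/8/AAEAfj4f/h4BAAD/P//8DgAAgP+///kHwACA////4QfwCAD////n97wHv/+//Mf3/4Hf/7fwj/dT4F/+d/AP/wPcH/+H4D//A////A/wX84D///4P+DfxgP///A/4B/AAf/38D/AB4AA/M/4P4AHgAB+f/z9gAcAAD4/+lAABwAAH/vwAAAPAAAf4cAAAAYAAAfAgAAABgAAAgAAAAAmAAAAAAAAADcAAAAAAAAAMAAAACAAAAAQAAAAcAAAAAAAAAB4AAAAAAAAAH4AA=="/>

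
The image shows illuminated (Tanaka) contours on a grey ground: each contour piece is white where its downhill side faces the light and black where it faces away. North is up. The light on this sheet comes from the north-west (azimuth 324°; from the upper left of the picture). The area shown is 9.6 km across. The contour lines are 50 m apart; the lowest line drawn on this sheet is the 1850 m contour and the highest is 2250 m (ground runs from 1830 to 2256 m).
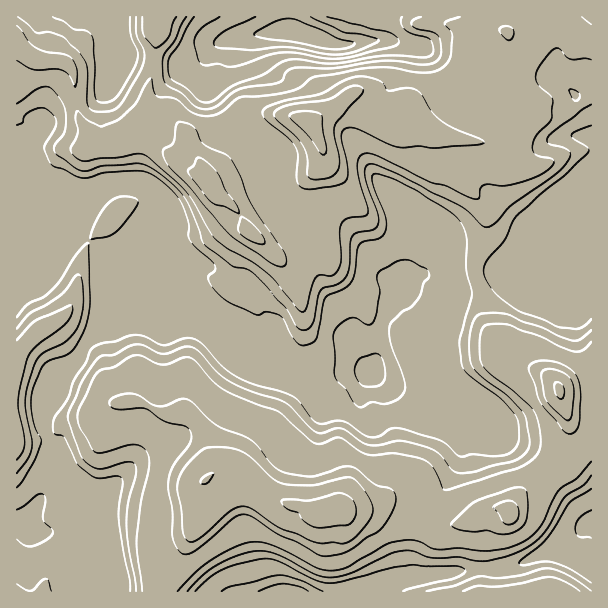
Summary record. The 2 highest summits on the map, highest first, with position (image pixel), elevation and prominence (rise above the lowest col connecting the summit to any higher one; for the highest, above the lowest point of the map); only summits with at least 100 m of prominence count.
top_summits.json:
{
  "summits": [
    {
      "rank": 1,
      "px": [338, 509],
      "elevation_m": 2256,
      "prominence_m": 426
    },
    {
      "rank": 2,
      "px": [305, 120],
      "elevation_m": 2256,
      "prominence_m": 248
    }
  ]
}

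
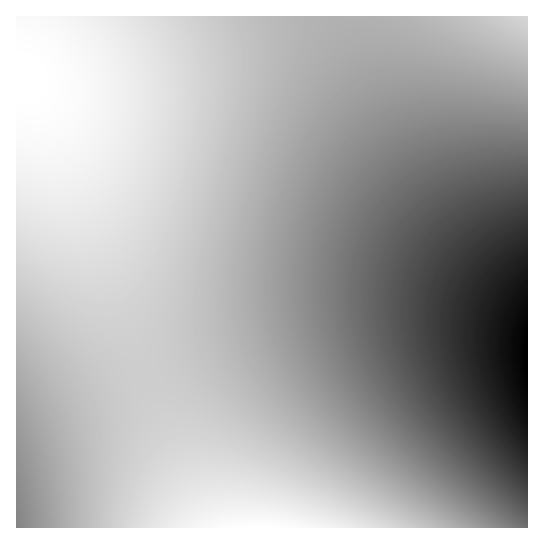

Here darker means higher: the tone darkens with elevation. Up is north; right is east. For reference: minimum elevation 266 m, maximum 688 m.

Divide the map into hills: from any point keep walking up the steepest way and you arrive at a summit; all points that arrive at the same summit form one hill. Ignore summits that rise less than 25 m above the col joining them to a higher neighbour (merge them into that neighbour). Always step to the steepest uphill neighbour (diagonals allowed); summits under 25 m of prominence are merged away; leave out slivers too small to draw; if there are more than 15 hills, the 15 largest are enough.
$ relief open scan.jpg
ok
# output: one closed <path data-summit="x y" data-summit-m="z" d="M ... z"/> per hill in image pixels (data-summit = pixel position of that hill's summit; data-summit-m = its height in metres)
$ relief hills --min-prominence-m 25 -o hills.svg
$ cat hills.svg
<path data-summit="527 355" data-summit-m="688" d="M527 16l-511 1 0 57 7 2 6 7 28 59 99 265 27 66 26 55 319-1z"/><path data-summit="17 527" data-summit-m="471" d="M19 75l-3 0 0 452 191 1-51-121-99-265-28-59-6-7z"/>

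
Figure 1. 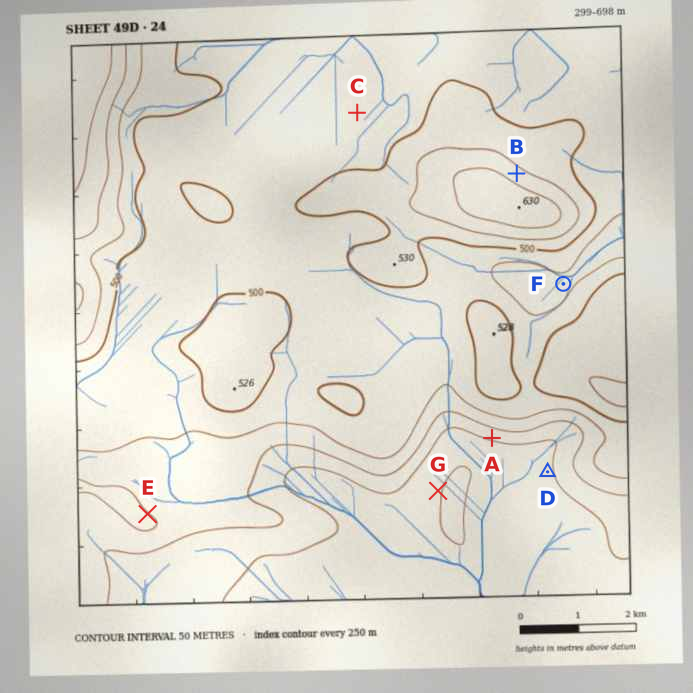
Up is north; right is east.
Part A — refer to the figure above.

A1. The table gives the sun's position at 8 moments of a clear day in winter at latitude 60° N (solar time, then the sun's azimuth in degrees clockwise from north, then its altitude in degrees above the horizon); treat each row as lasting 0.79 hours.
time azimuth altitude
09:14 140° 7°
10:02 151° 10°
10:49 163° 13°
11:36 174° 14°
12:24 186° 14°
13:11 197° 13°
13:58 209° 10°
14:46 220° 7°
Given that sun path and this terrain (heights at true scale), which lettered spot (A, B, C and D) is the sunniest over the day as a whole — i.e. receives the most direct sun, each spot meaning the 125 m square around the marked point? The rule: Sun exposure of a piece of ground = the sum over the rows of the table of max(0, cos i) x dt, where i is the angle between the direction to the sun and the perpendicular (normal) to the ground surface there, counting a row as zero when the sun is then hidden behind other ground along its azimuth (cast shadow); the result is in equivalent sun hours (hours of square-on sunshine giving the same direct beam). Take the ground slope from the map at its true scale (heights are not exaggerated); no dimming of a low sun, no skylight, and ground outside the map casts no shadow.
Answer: A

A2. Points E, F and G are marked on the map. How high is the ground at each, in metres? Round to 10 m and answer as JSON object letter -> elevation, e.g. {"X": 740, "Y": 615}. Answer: {"E": 450, "F": 440, "G": 300}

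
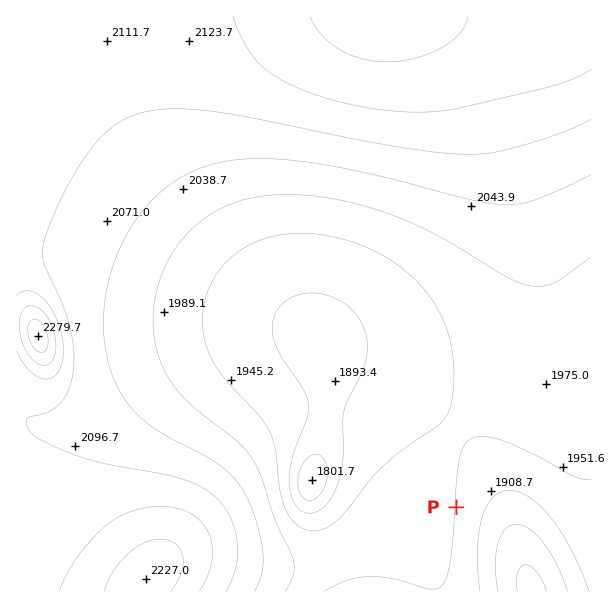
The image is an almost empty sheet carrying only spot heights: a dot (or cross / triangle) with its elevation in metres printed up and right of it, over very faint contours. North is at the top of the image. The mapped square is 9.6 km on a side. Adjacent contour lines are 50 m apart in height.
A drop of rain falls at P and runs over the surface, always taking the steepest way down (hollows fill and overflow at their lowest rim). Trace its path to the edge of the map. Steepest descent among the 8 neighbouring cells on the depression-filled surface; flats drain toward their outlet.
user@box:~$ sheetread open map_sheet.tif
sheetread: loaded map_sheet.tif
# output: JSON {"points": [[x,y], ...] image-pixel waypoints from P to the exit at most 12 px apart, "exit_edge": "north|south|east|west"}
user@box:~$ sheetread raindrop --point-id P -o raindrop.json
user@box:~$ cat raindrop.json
{"points": [[456, 507], [468, 507], [480, 507], [492, 516], [504, 528], [515, 540], [519, 552], [522, 564], [527, 576], [530, 588], [531, 591]], "exit_edge": "south"}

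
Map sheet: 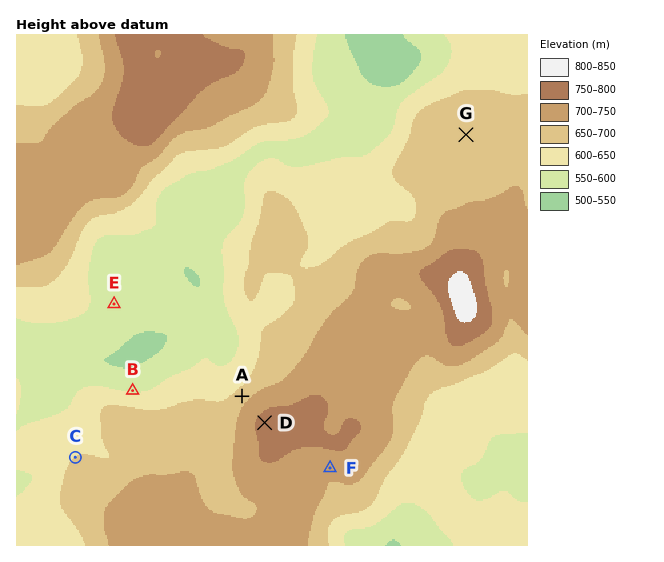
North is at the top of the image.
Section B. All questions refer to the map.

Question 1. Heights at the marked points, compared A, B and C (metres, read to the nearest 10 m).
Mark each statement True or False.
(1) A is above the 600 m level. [True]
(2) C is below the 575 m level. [False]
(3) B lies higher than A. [False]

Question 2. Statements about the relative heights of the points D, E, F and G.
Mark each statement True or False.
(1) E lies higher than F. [False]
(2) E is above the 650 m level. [False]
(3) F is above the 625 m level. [True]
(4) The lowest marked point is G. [False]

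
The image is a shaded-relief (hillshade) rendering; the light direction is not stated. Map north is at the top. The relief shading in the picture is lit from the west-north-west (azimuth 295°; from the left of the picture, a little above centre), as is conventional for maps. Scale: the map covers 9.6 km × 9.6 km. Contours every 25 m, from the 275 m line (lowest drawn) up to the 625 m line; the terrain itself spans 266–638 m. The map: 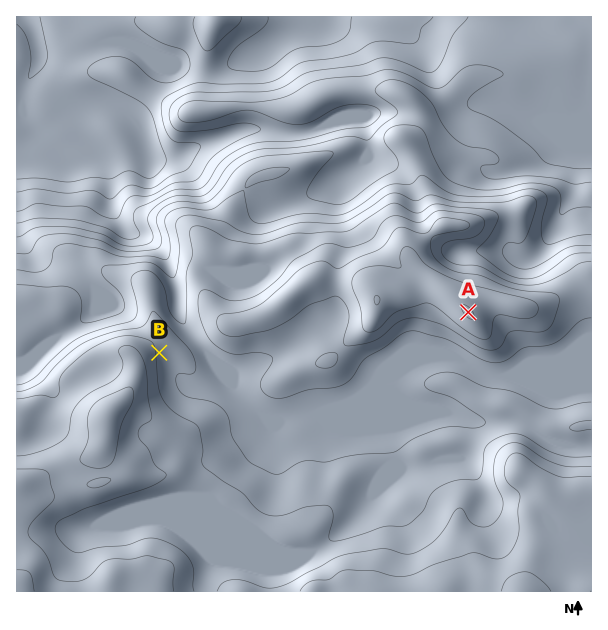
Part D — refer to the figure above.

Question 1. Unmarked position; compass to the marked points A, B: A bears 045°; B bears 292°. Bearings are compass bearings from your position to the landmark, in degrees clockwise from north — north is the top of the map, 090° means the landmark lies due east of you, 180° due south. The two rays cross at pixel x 350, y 430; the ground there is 515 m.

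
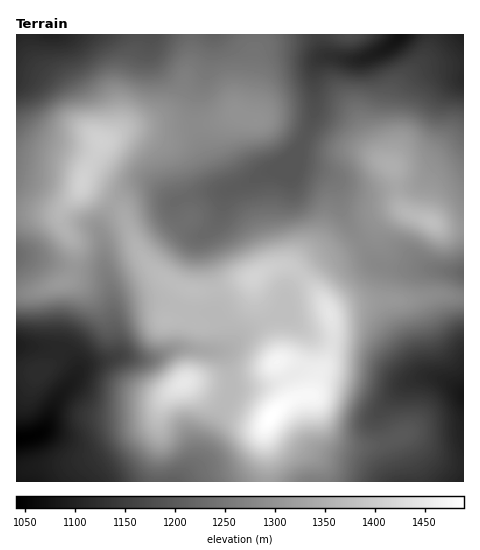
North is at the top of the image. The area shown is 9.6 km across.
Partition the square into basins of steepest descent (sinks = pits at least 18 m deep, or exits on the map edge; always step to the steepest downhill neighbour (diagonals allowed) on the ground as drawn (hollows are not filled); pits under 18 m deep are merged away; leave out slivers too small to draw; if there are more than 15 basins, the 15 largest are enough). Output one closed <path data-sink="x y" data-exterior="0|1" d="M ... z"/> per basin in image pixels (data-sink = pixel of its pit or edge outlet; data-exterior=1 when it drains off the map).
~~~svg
<path data-sink="17 438" data-exterior="1" d="M83 184l-23 30 2 10 12 21 0 21-3 11-7 5-25 9-23 3 0 187 250 1 1-32-3-20 3-7 20-21 10-5 15-3 6-18 12-22 3-15 0-12-7-22-12-17-16-16-10-6-12 0-25 13-35 11-23 1-10-3-19-10-20-18-10-19-12-30-7-8z"/><path data-sink="400 35" data-exterior="1" d="M430 34l-173 0-8 57-11 23-24 9-33 5-57 2-23 12-17 34-2 8 33 19 7 8 12 30 10 19 20 18 19 10 10 3 23-1 35-11 25-13 12 0 5 2 20 19-1-9 11-14 41-24 21-23 12-6 7 0-5-11-4-29-3-6 3-17-2-47 6-15 24-26 6-14z"/><path data-sink="463 395" data-exterior="1" d="M451 295l-20 0-21 5-46 2-16 4-18 7 3 14-1 19-20 48-15 3-10 5-20 21-3 16 3 11 0 32 197-1 0-184z"/><path data-sink="52 35" data-exterior="1" d="M256 34l-239 0-1 179 44-1 21-25 3-11 17-34 23-12 57-2 33-5 24-9 11-23 7-45z"/><path data-sink="463 35" data-exterior="1" d="M463 34l-32 0-3 17-5 9-24 26-6 15 2 47-3 17 3 6 5 33 9 10 18 6 12 6 12 3 13-1z"/><path data-sink="463 273" data-exterior="1" d="M405 211l-8 0-12 6-21 23-36 20-13 14-3 4 2 9 16 26 18-7 24-5 38-1 21-5 33 1 0-67-22-1z"/><path data-sink="17 255" data-exterior="1" d="M61 211l-4 3-41 0 1 79 22-2 25-9 7-5 3-11 0-21-12-21z"/>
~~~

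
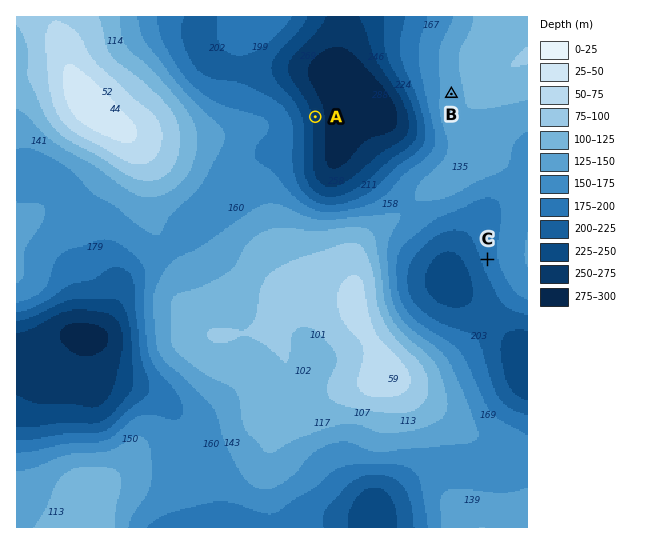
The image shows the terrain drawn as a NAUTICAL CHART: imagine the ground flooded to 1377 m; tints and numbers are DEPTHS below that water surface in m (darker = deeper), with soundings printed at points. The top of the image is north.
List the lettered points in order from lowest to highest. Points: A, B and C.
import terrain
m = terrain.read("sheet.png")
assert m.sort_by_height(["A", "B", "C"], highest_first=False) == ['A', 'C', 'B']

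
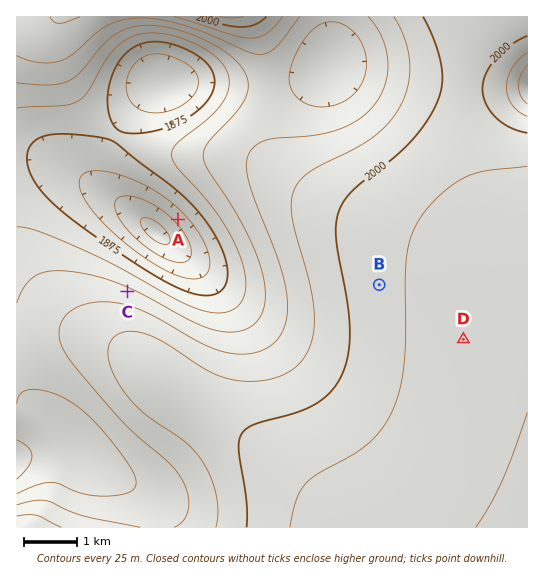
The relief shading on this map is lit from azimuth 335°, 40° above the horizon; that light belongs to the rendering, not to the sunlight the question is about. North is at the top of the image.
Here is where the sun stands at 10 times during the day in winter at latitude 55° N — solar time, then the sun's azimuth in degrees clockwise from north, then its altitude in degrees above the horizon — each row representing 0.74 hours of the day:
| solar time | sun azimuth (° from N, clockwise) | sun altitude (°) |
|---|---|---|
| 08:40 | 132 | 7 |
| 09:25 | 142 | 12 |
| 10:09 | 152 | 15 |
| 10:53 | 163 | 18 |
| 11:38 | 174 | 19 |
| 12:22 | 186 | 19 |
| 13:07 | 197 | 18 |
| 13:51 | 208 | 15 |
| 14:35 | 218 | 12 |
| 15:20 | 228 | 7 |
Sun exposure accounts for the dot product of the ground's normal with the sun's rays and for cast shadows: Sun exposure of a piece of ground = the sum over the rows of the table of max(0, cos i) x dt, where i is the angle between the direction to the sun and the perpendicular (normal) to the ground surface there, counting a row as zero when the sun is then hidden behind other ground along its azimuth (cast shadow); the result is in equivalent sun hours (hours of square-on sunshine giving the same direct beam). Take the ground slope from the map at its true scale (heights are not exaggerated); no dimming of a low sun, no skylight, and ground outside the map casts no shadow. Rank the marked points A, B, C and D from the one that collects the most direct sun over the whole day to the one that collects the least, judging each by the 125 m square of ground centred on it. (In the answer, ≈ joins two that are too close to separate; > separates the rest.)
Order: A > B ≈ D > C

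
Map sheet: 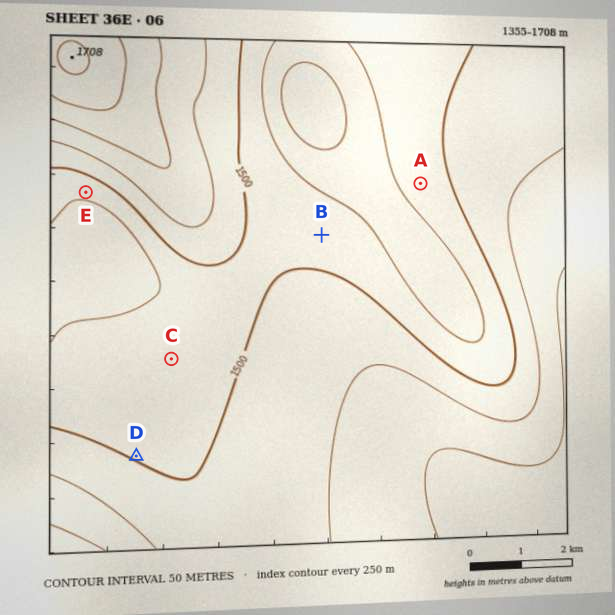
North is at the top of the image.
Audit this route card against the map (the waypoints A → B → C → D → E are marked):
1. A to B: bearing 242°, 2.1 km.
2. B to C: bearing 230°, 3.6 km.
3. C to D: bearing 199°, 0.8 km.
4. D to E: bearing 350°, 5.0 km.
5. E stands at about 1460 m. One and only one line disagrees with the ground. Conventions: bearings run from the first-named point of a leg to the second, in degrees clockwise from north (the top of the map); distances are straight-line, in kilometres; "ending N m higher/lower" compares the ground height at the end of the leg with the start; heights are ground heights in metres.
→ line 3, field distance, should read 1.9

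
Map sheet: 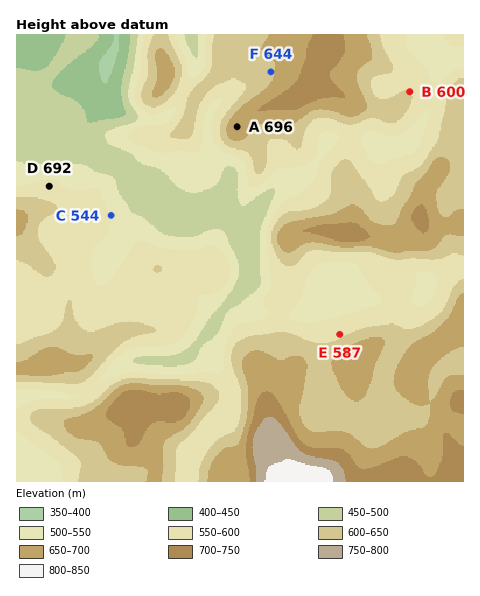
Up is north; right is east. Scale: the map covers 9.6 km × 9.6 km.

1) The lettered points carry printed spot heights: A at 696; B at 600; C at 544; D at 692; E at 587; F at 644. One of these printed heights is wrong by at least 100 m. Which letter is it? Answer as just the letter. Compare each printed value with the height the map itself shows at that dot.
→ D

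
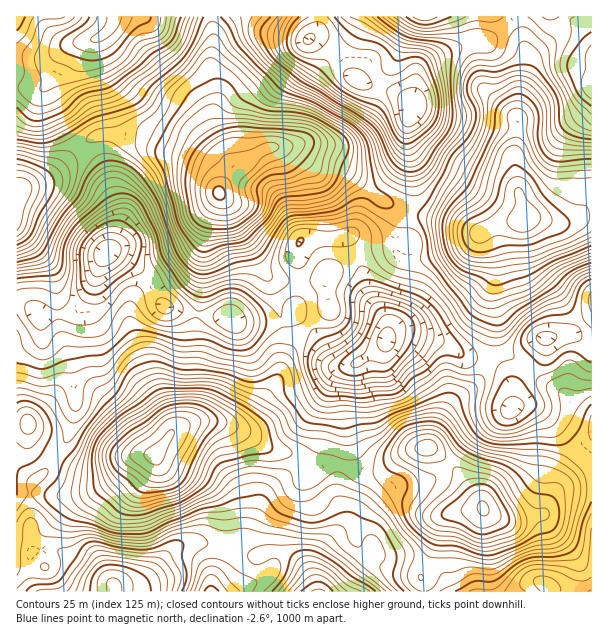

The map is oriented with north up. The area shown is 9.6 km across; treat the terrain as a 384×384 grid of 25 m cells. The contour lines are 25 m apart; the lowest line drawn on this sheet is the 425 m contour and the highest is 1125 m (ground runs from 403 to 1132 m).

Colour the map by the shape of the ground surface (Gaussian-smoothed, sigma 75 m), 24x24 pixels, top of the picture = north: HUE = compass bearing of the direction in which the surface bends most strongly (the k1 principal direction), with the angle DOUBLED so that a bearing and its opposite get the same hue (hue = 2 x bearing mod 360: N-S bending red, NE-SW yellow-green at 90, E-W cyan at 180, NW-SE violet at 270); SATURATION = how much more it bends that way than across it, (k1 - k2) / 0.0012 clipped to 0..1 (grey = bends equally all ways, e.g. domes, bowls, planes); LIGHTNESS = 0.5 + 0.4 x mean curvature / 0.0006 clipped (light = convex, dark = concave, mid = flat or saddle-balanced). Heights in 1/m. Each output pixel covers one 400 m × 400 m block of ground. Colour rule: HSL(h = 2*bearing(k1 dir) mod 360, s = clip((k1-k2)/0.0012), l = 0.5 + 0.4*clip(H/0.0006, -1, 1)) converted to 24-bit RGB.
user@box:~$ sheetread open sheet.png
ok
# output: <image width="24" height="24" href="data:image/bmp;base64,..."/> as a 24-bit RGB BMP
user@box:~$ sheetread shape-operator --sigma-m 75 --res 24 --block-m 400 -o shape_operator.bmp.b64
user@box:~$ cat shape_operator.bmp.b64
<image width="24" height="24" href="data:image/bmp;base64,Qk32BgAAAAAAADYAAAAoAAAAGAAAABgAAAABABgAAAAAAMAGAAATCwAAEwsAAAAAAAAAAAAApiPer9/Teb9bHCI0NkMZUV0pJGQwiuZO3LR0r0+98qzbe1LDJBFPmmtXU3XLgcb22+jwtH3Xv1+6tZk5O6IOKCkKWkkZuc1gKkiIzWtK3klHTwc8fnwsIKUMDqtvJ+QqtW0oflhAnYY41ApMPSSEecnNfOK9QDRtr3IcslUTbyAo1staunpPMVFvP9VgUel/IRpVxi1S2xY+qyDQps++rc6KD0kaGlsMk5k5d2dPmUVOoVBlV7mONrt7kEdOZi5oxVGQ4Kq8TFnU2ujmyN3tQU7/y+XWS6GNEgl0e4bDs3HXcGnD3Iyu1IaDsJZoJYZlLLhiWH+SX0yqtZK+i8OpSEOUdkpxOJ7Fd+XnpJ7irpDp3u3hiLbTVSHB3LGzuF2xFC1zPmWslk+72Uisrahy35613+bsea7gNWmxS2doO3Ffobx8x4ahRDqkaYbGUblmWm4tQX0nOshE1eK2vVK4SEKDwZCHx4HFvWRaE4R7IBasz5bi49nyxtTm0qeZpGReYyl8WmacZ9TMTubheHy+Z3vNVj3A4mHs1ZLcZvGqVv/KW6TF0mHXnF3FvHGSnxtU5NiuM7LHADJVkcvFx67I5Ifa77vM2YDJL2nTlsjhftnaN5yrbnWzYU+nUH++QlfW3OLv8dzaP5RIG00jWClfyEpdjjNayTux5vDbtlHACxovH5AuiapUYVOr8Nvt59X2oKLzfn/Ywluof1KiKpSIb3e8UGu2L8G+tIZf9XZM3TkiVVAtEiEUV1AYtH8yP6e3pLJPykyIMyifN7mocpZDP9A8OtMst3dWu2x7jTmN5DxoospiH56JMn5ShUdXXCxnp5FDzIhk35nI4l3BMSxvPJq9ot3IRMGZZYNNj0x4bYmoPE6JdLqFlMp3XI1Kkp1Fjo5Ggi2Hx3Nb78OYOBMPIS4FGlwIGThFraFSzdBWciAc6EUWRIa+O+nUeUi5s6hkP72TRomkYZ1xUUdpYLU+jsx/kkGLrKxKZ45LQBhB2bhN2kc87COwxLeGFrRjDiIlXWoztWgajSscxqUvff8MEyYNM08VwZEqYihDgJUrQ4o7QkyQvdWBXoglKA0My40AKSUKIBgTuPAfVYRMzGGs4u/cgTGyJAwnMz8cfY9ErnByxMqT36J6MGZpKJE/Ju1ZPjQcjNI6BOJ5HCyK2K6iwBuQcQtT+c9STXc2K46HmeGQPGakbMJW5aRJfgltgT6vVsTHREOLjLJPz796t3aExZCnS9N5LEcaOaFcdv+SK7mYByUslUI7swByrCp89urBWrSUIqRLHPcxIT2QpofA0o/FeBnNnqHNXlzafhmq3KuAbcxIl41bx5JinVQ4eDQ/m+PJas1PSjcjEiEeESMQRhw+ymF1+tWWwEQ0VudMLcMkCyglaY0cgXMsfT2MvMVuJhhGcy+z6uThysLcrlnBubSVuYnZr5fX05eluVpvkEiLK010ES9OLS50kn238N7b4MrV687YVcfMLws2T4wbLZAYJmVHd8phFkrTKJHv1unf44XjuIbWzM/lc4ngzpfh4Ku+yIrZhoXLSiDHKAuBLGmGWMKivdqx5O/c3a5wxQCSUzOxob/EWr7JB/nvieHqGifoLW6ctapKlDk81bqGhdJ7ezqRsWenybrY2XTk62C+ayKDMilsPKu5Qd29ns+R2JtT9m+kfy+1jbbDmtrFZGy8XeayFMClGw5guTemkZtWt3SYxul9adVgJUDGmZDKlGqu5S3V9ljHrlPfWILoYK3eXai5Y7+T2bDVi3/T4c/80sj2prLjuMzupdTnGmukCgBVU2exwm6jp1uc9O7MuNU+GV9YT7aFI1AsQFpnxWG01a3piG/ecl3AaJWdfrRmJcsnYsqKV663sJDOytTqp7He4VbLnxZpChwpTh4woHsdl3868eiB59adH29WLnomUyosLFI7Trh5apWonERxpEeXvHuIf6xhxbhkXJYvHpAmNs47vb9nYDcrVgEOvwEAGhY0DQ4m15+DU/6ovuKy4MG2iHnIMFWCWZebS52RJZE/OWtFYVCkcWWyqHW03XuMl8Z+jsatfcq/RaOWkhINNwUKYysp1WVfHSRdGXCXg+6wo+e7kr9N55tVhEEtfS5gc4lKMoc0NH4mMV1YSHZlTcB+fTuH36h10eSCfr5KjnceICUObxY6yi1vd1A/jzgccCwUAH8LHM8AaGMamnoy1tBzzDmTZoVOrZRUhzQpQLkwD4RkJnw6XF8jXy471tJ97eqjsh0tqWMYRiUhDiUgoEwqhS9PnUp42LG0c+C8LKg+P3QwE8pBorlruTqAvE52"/>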